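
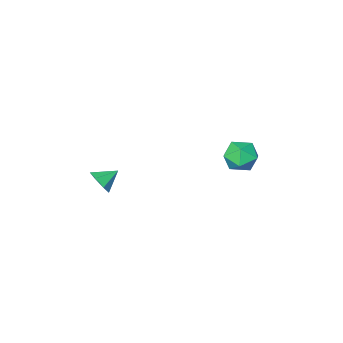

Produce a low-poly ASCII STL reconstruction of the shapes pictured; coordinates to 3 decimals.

solid 
facet normal -0.095 -0.093 0.991
outer loop
vertex -3.504 3.82 -1.448
vertex -4.653 3.349 -1.602
vertex -3.662 2.586 -1.579
endloop
endfacet
facet normal 0.587 -0.159 0.793
outer loop
vertex -3.504 3.82 -1.448
vertex -3.662 2.586 -1.579
vertex -2.717 3.161 -2.163
endloop
endfacet
facet normal 0.777 0.438 0.452
outer loop
vertex -3.504 3.82 -1.448
vertex -2.717 3.161 -2.163
vertex -3.124 4.28 -2.548
endloop
endfacet
facet normal 0.213 0.873 0.439
outer loop
vertex -3.504 3.82 -1.448
vertex -3.124 4.28 -2.548
vertex -4.321 4.397 -2.2
endloop
endfacet
facet normal -0.327 0.544 0.773
outer loop
vertex -3.504 3.82 -1.448
vertex -4.321 4.397 -2.2
vertex -4.653 3.349 -1.602
endloop
endfacet
facet normal 0.631 -0.701 0.331
outer loop
vertex -2.717 3.161 -2.163
vertex -3.662 2.586 -1.579
vertex -3.379 2.283 -2.76
endloop
endfacet
facet normal -0.472 -0.594 0.651
outer loop
vertex -3.662 2.586 -1.579
vertex -4.653 3.349 -1.602
vertex -4.576 2.4 -2.412
endloop
endfacet
facet normal -0.849 0.438 0.297
outer loop
vertex -4.653 3.349 -1.602
vertex -4.321 4.397 -2.2
vertex -4.983 3.519 -2.797
endloop
endfacet
facet normal 0.024 0.970 -0.243
outer loop
vertex -4.321 4.397 -2.2
vertex -3.124 4.28 -2.548
vertex -4.038 4.094 -3.381
endloop
endfacet
facet normal 0.938 0.265 -0.221
outer loop
vertex -3.124 4.28 -2.548
vertex -2.717 3.161 -2.163
vertex -3.047 3.331 -3.358
endloop
endfacet
facet normal -0.213 -0.873 -0.439
outer loop
vertex -4.196 2.86 -3.512
vertex -3.379 2.283 -2.76
vertex -4.576 2.4 -2.412
endloop
endfacet
facet normal -0.777 -0.438 -0.452
outer loop
vertex -4.196 2.86 -3.512
vertex -4.576 2.4 -2.412
vertex -4.983 3.519 -2.797
endloop
endfacet
facet normal -0.587 0.159 -0.793
outer loop
vertex -4.196 2.86 -3.512
vertex -4.983 3.519 -2.797
vertex -4.038 4.094 -3.381
endloop
endfacet
facet normal 0.095 0.093 -0.991
outer loop
vertex -4.196 2.86 -3.512
vertex -4.038 4.094 -3.381
vertex -3.047 3.331 -3.358
endloop
endfacet
facet normal 0.327 -0.544 -0.773
outer loop
vertex -4.196 2.86 -3.512
vertex -3.047 3.331 -3.358
vertex -3.379 2.283 -2.76
endloop
endfacet
facet normal -0.024 -0.970 0.243
outer loop
vertex -4.576 2.4 -2.412
vertex -3.379 2.283 -2.76
vertex -3.662 2.586 -1.579
endloop
endfacet
facet normal -0.938 -0.265 0.221
outer loop
vertex -4.983 3.519 -2.797
vertex -4.576 2.4 -2.412
vertex -4.653 3.349 -1.602
endloop
endfacet
facet normal -0.631 0.701 -0.331
outer loop
vertex -4.038 4.094 -3.381
vertex -4.983 3.519 -2.797
vertex -4.321 4.397 -2.2
endloop
endfacet
facet normal 0.472 0.594 -0.651
outer loop
vertex -3.047 3.331 -3.358
vertex -4.038 4.094 -3.381
vertex -3.124 4.28 -2.548
endloop
endfacet
facet normal 0.849 -0.438 -0.297
outer loop
vertex -3.379 2.283 -2.76
vertex -3.047 3.331 -3.358
vertex -2.717 3.161 -2.163
endloop
endfacet
facet normal 0.858 -0.118 -0.501
outer loop
vertex 4.989 1.208 -2.396
vertex 4.512 0.878 -3.135
vertex 4.749 1.767 -2.939
endloop
endfacet
facet normal -0.089 0.674 0.733
outer loop
vertex 4.989 1.208 -2.396
vertex 4.749 1.767 -2.939
vertex 3.328 1.042 -2.445
endloop
endfacet
facet normal 0.857 -0.118 -0.501
outer loop
vertex 4.749 1.767 -2.939
vertex 4.512 0.878 -3.135
vertex 4.33 1.657 -3.63
endloop
endfacet
facet normal -0.421 0.900 0.112
outer loop
vertex 4.749 1.767 -2.939
vertex 4.33 1.657 -3.63
vertex 3.328 1.042 -2.445
endloop
endfacet
facet normal 0.857 -0.118 -0.501
outer loop
vertex 4.33 1.657 -3.63
vertex 4.512 0.878 -3.135
vertex 4.048 0.961 -3.949
endloop
endfacet
facet normal -0.773 0.495 -0.397
outer loop
vertex 4.33 1.657 -3.63
vertex 4.048 0.961 -3.949
vertex 3.328 1.042 -2.445
endloop
endfacet
facet normal 0.857 -0.118 -0.501
outer loop
vertex 4.048 0.961 -3.949
vertex 4.512 0.878 -3.135
vertex 4.115 0.203 -3.655
endloop
endfacet
facet normal -0.881 -0.237 -0.409
outer loop
vertex 4.048 0.961 -3.949
vertex 4.115 0.203 -3.655
vertex 3.328 1.042 -2.445
endloop
endfacet
facet normal 0.857 -0.118 -0.501
outer loop
vertex 4.115 0.203 -3.655
vertex 4.512 0.878 -3.135
vertex 4.481 -0.046 -2.97
endloop
endfacet
facet normal -0.663 -0.744 0.084
outer loop
vertex 4.115 0.203 -3.655
vertex 4.481 -0.046 -2.97
vertex 3.328 1.042 -2.445
endloop
endfacet
facet normal 0.858 -0.118 -0.501
outer loop
vertex 4.481 -0.046 -2.97
vertex 4.512 0.878 -3.135
vertex 4.87 0.401 -2.409
endloop
endfacet
facet normal -0.284 -0.644 0.710
outer loop
vertex 4.481 -0.046 -2.97
vertex 4.87 0.401 -2.409
vertex 3.328 1.042 -2.445
endloop
endfacet
facet normal 0.858 -0.118 -0.501
outer loop
vertex 4.87 0.401 -2.409
vertex 4.512 0.878 -3.135
vertex 4.989 1.208 -2.396
endloop
endfacet
facet normal -0.028 -0.012 1.000
outer loop
vertex 4.87 0.401 -2.409
vertex 4.989 1.208 -2.396
vertex 3.328 1.042 -2.445
endloop
endfacet

endsolid


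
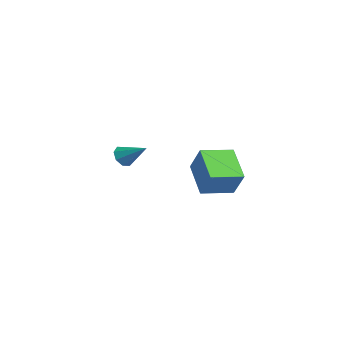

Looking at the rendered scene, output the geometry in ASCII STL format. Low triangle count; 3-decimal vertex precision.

solid 
facet normal -0.678 -0.504 -0.535
outer loop
vertex 2.035 -4.339 1.668
vertex 1.578 -4.124 2.045
vertex 1.849 -3.923 1.512
endloop
endfacet
facet normal 0.830 0.172 -0.531
outer loop
vertex 2.035 -4.339 1.668
vertex 1.849 -3.923 1.512
vertex 2.582 -3.376 2.835
endloop
endfacet
facet normal -0.677 -0.505 -0.535
outer loop
vertex 1.849 -3.923 1.512
vertex 1.578 -4.124 2.045
vertex 1.503 -3.624 1.668
endloop
endfacet
facet normal 0.404 0.745 -0.532
outer loop
vertex 1.849 -3.923 1.512
vertex 1.503 -3.624 1.668
vertex 2.582 -3.376 2.835
endloop
endfacet
facet normal -0.678 -0.505 -0.535
outer loop
vertex 1.503 -3.624 1.668
vertex 1.578 -4.124 2.045
vertex 1.202 -3.618 2.044
endloop
endfacet
facet normal -0.113 0.988 -0.106
outer loop
vertex 1.503 -3.624 1.668
vertex 1.202 -3.618 2.044
vertex 2.582 -3.376 2.835
endloop
endfacet
facet normal -0.678 -0.505 -0.534
outer loop
vertex 1.202 -3.618 2.044
vertex 1.578 -4.124 2.045
vertex 1.121 -3.908 2.421
endloop
endfacet
facet normal -0.418 0.761 0.496
outer loop
vertex 1.202 -3.618 2.044
vertex 1.121 -3.908 2.421
vertex 2.582 -3.376 2.835
endloop
endfacet
facet normal -0.678 -0.505 -0.534
outer loop
vertex 1.121 -3.908 2.421
vertex 1.578 -4.124 2.045
vertex 1.308 -4.324 2.577
endloop
endfacet
facet normal -0.333 0.196 0.922
outer loop
vertex 1.121 -3.908 2.421
vertex 1.308 -4.324 2.577
vertex 2.582 -3.376 2.835
endloop
endfacet
facet normal -0.678 -0.505 -0.534
outer loop
vertex 1.308 -4.324 2.577
vertex 1.578 -4.124 2.045
vertex 1.653 -4.623 2.422
endloop
endfacet
facet normal 0.091 -0.374 0.923
outer loop
vertex 1.308 -4.324 2.577
vertex 1.653 -4.623 2.422
vertex 2.582 -3.376 2.835
endloop
endfacet
facet normal -0.678 -0.505 -0.534
outer loop
vertex 1.653 -4.623 2.422
vertex 1.578 -4.124 2.045
vertex 1.954 -4.629 2.045
endloop
endfacet
facet normal 0.609 -0.618 0.496
outer loop
vertex 1.653 -4.623 2.422
vertex 1.954 -4.629 2.045
vertex 2.582 -3.376 2.835
endloop
endfacet
facet normal -0.678 -0.505 -0.534
outer loop
vertex 1.954 -4.629 2.045
vertex 1.578 -4.124 2.045
vertex 2.035 -4.339 1.668
endloop
endfacet
facet normal 0.914 -0.392 -0.105
outer loop
vertex 1.954 -4.629 2.045
vertex 2.035 -4.339 1.668
vertex 2.582 -3.376 2.835
endloop
endfacet
facet normal -0.527 -0.088 -0.845
outer loop
vertex -3.964 1.472 -1.74
vertex -3.902 3.257 -1.964
vertex -2.155 1.27 -2.847
endloop
endfacet
facet normal -0.034 -0.992 0.125
outer loop
vertex -1.238 1.423 -1.376
vertex -3.964 1.472 -1.74
vertex -2.155 1.27 -2.847
endloop
endfacet
facet normal -0.527 -0.088 -0.845
outer loop
vertex -2.155 1.27 -2.847
vertex -3.902 3.257 -1.964
vertex -2.093 3.055 -3.071
endloop
endfacet
facet normal 0.849 -0.095 -0.520
outer loop
vertex -2.093 3.055 -3.071
vertex -1.238 1.423 -1.376
vertex -2.155 1.27 -2.847
endloop
endfacet
facet normal -0.849 0.095 0.520
outer loop
vertex -3.964 1.472 -1.74
vertex -2.985 3.41 -0.493
vertex -3.902 3.257 -1.964
endloop
endfacet
facet normal -0.034 -0.992 0.125
outer loop
vertex -3.047 1.625 -0.269
vertex -3.964 1.472 -1.74
vertex -1.238 1.423 -1.376
endloop
endfacet
facet normal -0.849 0.095 0.520
outer loop
vertex -3.047 1.625 -0.269
vertex -2.985 3.41 -0.493
vertex -3.964 1.472 -1.74
endloop
endfacet
facet normal 0.034 0.992 -0.125
outer loop
vertex -3.902 3.257 -1.964
vertex -2.985 3.41 -0.493
vertex -2.093 3.055 -3.071
endloop
endfacet
facet normal 0.849 -0.095 -0.520
outer loop
vertex -1.176 3.208 -1.6
vertex -1.238 1.423 -1.376
vertex -2.093 3.055 -3.071
endloop
endfacet
facet normal 0.034 0.992 -0.125
outer loop
vertex -2.093 3.055 -3.071
vertex -2.985 3.41 -0.493
vertex -1.176 3.208 -1.6
endloop
endfacet
facet normal 0.527 0.088 0.845
outer loop
vertex -1.176 3.208 -1.6
vertex -3.047 1.625 -0.269
vertex -1.238 1.423 -1.376
endloop
endfacet
facet normal 0.527 0.088 0.845
outer loop
vertex -2.985 3.41 -0.493
vertex -3.047 1.625 -0.269
vertex -1.176 3.208 -1.6
endloop
endfacet

endsolid


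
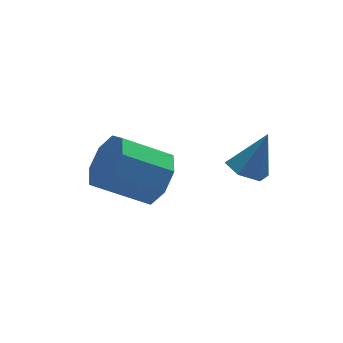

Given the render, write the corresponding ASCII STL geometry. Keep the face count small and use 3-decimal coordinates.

solid 
facet normal -0.461 -0.070 -0.884
outer loop
vertex 0.007 -0.894 -1.488
vertex -0.584 -0.652 -1.199
vertex -0.121 -0.206 -1.476
endloop
endfacet
facet normal 0.978 0.184 -0.099
outer loop
vertex 0.007 -0.894 -1.488
vertex -0.121 -0.206 -1.476
vertex 0.104 -0.548 0.119
endloop
endfacet
facet normal -0.461 -0.070 -0.884
outer loop
vertex -0.121 -0.206 -1.476
vertex -0.584 -0.652 -1.199
vertex -0.712 0.036 -1.187
endloop
endfacet
facet normal 0.430 0.893 0.131
outer loop
vertex -0.121 -0.206 -1.476
vertex -0.712 0.036 -1.187
vertex 0.104 -0.548 0.119
endloop
endfacet
facet normal -0.462 -0.071 -0.884
outer loop
vertex -0.712 0.036 -1.187
vertex -0.584 -0.652 -1.199
vertex -1.174 -0.411 -0.91
endloop
endfacet
facet normal -0.375 0.736 0.563
outer loop
vertex -0.712 0.036 -1.187
vertex -1.174 -0.411 -0.91
vertex 0.104 -0.548 0.119
endloop
endfacet
facet normal -0.462 -0.071 -0.884
outer loop
vertex -1.174 -0.411 -0.91
vertex -0.584 -0.652 -1.199
vertex -1.046 -1.099 -0.922
endloop
endfacet
facet normal -0.630 -0.131 0.765
outer loop
vertex -1.174 -0.411 -0.91
vertex -1.046 -1.099 -0.922
vertex 0.104 -0.548 0.119
endloop
endfacet
facet normal -0.462 -0.070 -0.884
outer loop
vertex -1.046 -1.099 -0.922
vertex -0.584 -0.652 -1.199
vertex -0.456 -1.341 -1.211
endloop
endfacet
facet normal -0.082 -0.840 0.536
outer loop
vertex -1.046 -1.099 -0.922
vertex -0.456 -1.341 -1.211
vertex 0.104 -0.548 0.119
endloop
endfacet
facet normal -0.461 -0.070 -0.884
outer loop
vertex -0.456 -1.341 -1.211
vertex -0.584 -0.652 -1.199
vertex 0.007 -0.894 -1.488
endloop
endfacet
facet normal 0.722 -0.684 0.104
outer loop
vertex -0.456 -1.341 -1.211
vertex 0.007 -0.894 -1.488
vertex 0.104 -0.548 0.119
endloop
endfacet
facet normal 0.815 -0.223 -0.535
outer loop
vertex -2.311 1.662 -1.841
vertex -2.795 0.891 -2.256
vertex -2.679 1.858 -2.483
endloop
endfacet
facet normal 0.324 0.941 0.101
outer loop
vertex -2.311 1.662 -1.841
vertex -2.679 1.858 -2.483
vertex -3.761 2.059 -0.889
endloop
endfacet
facet normal 0.325 0.940 0.102
outer loop
vertex -3.761 2.059 -0.889
vertex -2.679 1.858 -2.483
vertex -4.129 2.256 -1.531
endloop
endfacet
facet normal -0.815 0.223 0.535
outer loop
vertex -3.761 2.059 -0.889
vertex -4.129 2.256 -1.531
vertex -4.245 1.289 -1.304
endloop
endfacet
facet normal 0.815 -0.223 -0.534
outer loop
vertex -2.679 1.858 -2.483
vertex -2.795 0.891 -2.256
vertex -3.114 1.488 -2.992
endloop
endfacet
facet normal -0.110 0.846 -0.521
outer loop
vertex -2.679 1.858 -2.483
vertex -3.114 1.488 -2.992
vertex -4.129 2.256 -1.531
endloop
endfacet
facet normal -0.110 0.846 -0.521
outer loop
vertex -4.129 2.256 -1.531
vertex -3.114 1.488 -2.992
vertex -4.565 1.886 -2.04
endloop
endfacet
facet normal -0.815 0.223 0.535
outer loop
vertex -4.129 2.256 -1.531
vertex -4.565 1.886 -2.04
vertex -4.245 1.289 -1.304
endloop
endfacet
facet normal 0.815 -0.224 -0.535
outer loop
vertex -3.114 1.488 -2.992
vertex -2.795 0.891 -2.256
vertex -3.363 0.769 -3.07
endloop
endfacet
facet normal -0.480 0.257 -0.839
outer loop
vertex -3.114 1.488 -2.992
vertex -3.363 0.769 -3.07
vertex -4.565 1.886 -2.04
endloop
endfacet
facet normal -0.480 0.256 -0.839
outer loop
vertex -4.565 1.886 -2.04
vertex -3.363 0.769 -3.07
vertex -4.813 1.166 -2.118
endloop
endfacet
facet normal -0.815 0.223 0.535
outer loop
vertex -4.565 1.886 -2.04
vertex -4.813 1.166 -2.118
vertex -4.245 1.289 -1.304
endloop
endfacet
facet normal 0.815 -0.224 -0.535
outer loop
vertex -3.363 0.769 -3.07
vertex -2.795 0.891 -2.256
vertex -3.279 0.121 -2.671
endloop
endfacet
facet normal -0.569 -0.483 -0.665
outer loop
vertex -3.363 0.769 -3.07
vertex -3.279 0.121 -2.671
vertex -4.813 1.166 -2.118
endloop
endfacet
facet normal -0.569 -0.483 -0.665
outer loop
vertex -4.813 1.166 -2.118
vertex -3.279 0.121 -2.671
vertex -4.729 0.518 -1.719
endloop
endfacet
facet normal -0.815 0.224 0.535
outer loop
vertex -4.813 1.166 -2.118
vertex -4.729 0.518 -1.719
vertex -4.245 1.289 -1.304
endloop
endfacet
facet normal 0.815 -0.223 -0.535
outer loop
vertex -3.279 0.121 -2.671
vertex -2.795 0.891 -2.256
vertex -2.911 -0.076 -2.029
endloop
endfacet
facet normal -0.325 -0.940 -0.102
outer loop
vertex -3.279 0.121 -2.671
vertex -2.911 -0.076 -2.029
vertex -4.729 0.518 -1.719
endloop
endfacet
facet normal -0.325 -0.940 -0.101
outer loop
vertex -4.729 0.518 -1.719
vertex -2.911 -0.076 -2.029
vertex -4.361 0.322 -1.077
endloop
endfacet
facet normal -0.815 0.223 0.535
outer loop
vertex -4.729 0.518 -1.719
vertex -4.361 0.322 -1.077
vertex -4.245 1.289 -1.304
endloop
endfacet
facet normal 0.815 -0.223 -0.535
outer loop
vertex -2.911 -0.076 -2.029
vertex -2.795 0.891 -2.256
vertex -2.475 0.294 -1.52
endloop
endfacet
facet normal 0.110 -0.846 0.521
outer loop
vertex -2.911 -0.076 -2.029
vertex -2.475 0.294 -1.52
vertex -4.361 0.322 -1.077
endloop
endfacet
facet normal 0.110 -0.846 0.521
outer loop
vertex -4.361 0.322 -1.077
vertex -2.475 0.294 -1.52
vertex -3.926 0.692 -0.568
endloop
endfacet
facet normal -0.815 0.223 0.534
outer loop
vertex -4.361 0.322 -1.077
vertex -3.926 0.692 -0.568
vertex -4.245 1.289 -1.304
endloop
endfacet
facet normal 0.815 -0.223 -0.535
outer loop
vertex -2.475 0.294 -1.52
vertex -2.795 0.891 -2.256
vertex -2.227 1.014 -1.442
endloop
endfacet
facet normal 0.480 -0.256 0.839
outer loop
vertex -2.475 0.294 -1.52
vertex -2.227 1.014 -1.442
vertex -3.926 0.692 -0.568
endloop
endfacet
facet normal 0.480 -0.257 0.839
outer loop
vertex -3.926 0.692 -0.568
vertex -2.227 1.014 -1.442
vertex -3.677 1.411 -0.49
endloop
endfacet
facet normal -0.815 0.224 0.535
outer loop
vertex -3.926 0.692 -0.568
vertex -3.677 1.411 -0.49
vertex -4.245 1.289 -1.304
endloop
endfacet
facet normal 0.815 -0.224 -0.535
outer loop
vertex -2.227 1.014 -1.442
vertex -2.795 0.891 -2.256
vertex -2.311 1.662 -1.841
endloop
endfacet
facet normal 0.569 0.483 0.665
outer loop
vertex -2.227 1.014 -1.442
vertex -2.311 1.662 -1.841
vertex -3.677 1.411 -0.49
endloop
endfacet
facet normal 0.569 0.483 0.665
outer loop
vertex -3.677 1.411 -0.49
vertex -2.311 1.662 -1.841
vertex -3.761 2.059 -0.889
endloop
endfacet
facet normal -0.815 0.224 0.535
outer loop
vertex -3.677 1.411 -0.49
vertex -3.761 2.059 -0.889
vertex -4.245 1.289 -1.304
endloop
endfacet

endsolid


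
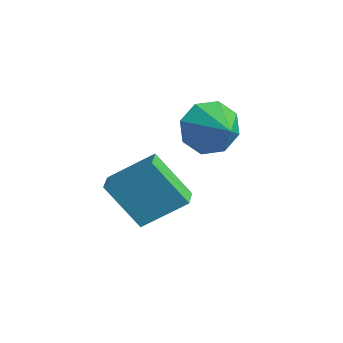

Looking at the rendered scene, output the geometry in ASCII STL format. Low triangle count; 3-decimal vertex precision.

solid 
facet normal -0.886 0.109 -0.451
outer loop
vertex -0.756 0.522 2.029
vertex -1.106 1.075 2.85
vertex -0.619 1.31 1.951
endloop
endfacet
facet normal 0.836 -0.196 -0.512
outer loop
vertex -0.756 0.522 2.029
vertex -0.619 1.31 1.951
vertex 0.266 0.905 3.55
endloop
endfacet
facet normal -0.886 0.109 -0.451
outer loop
vertex -0.619 1.31 1.951
vertex -1.106 1.075 2.85
vertex -0.767 1.96 2.399
endloop
endfacet
facet normal 0.831 0.431 -0.351
outer loop
vertex -0.619 1.31 1.951
vertex -0.767 1.96 2.399
vertex 0.266 0.905 3.55
endloop
endfacet
facet normal -0.886 0.109 -0.451
outer loop
vertex -0.767 1.96 2.399
vertex -1.106 1.075 2.85
vertex -1.114 2.092 3.112
endloop
endfacet
facet normal 0.615 0.773 0.156
outer loop
vertex -0.767 1.96 2.399
vertex -1.114 2.092 3.112
vertex 0.266 0.905 3.55
endloop
endfacet
facet normal -0.885 0.110 -0.452
outer loop
vertex -1.114 2.092 3.112
vertex -1.106 1.075 2.85
vertex -1.457 1.627 3.671
endloop
endfacet
facet normal 0.313 0.627 0.713
outer loop
vertex -1.114 2.092 3.112
vertex -1.457 1.627 3.671
vertex 0.266 0.905 3.55
endloop
endfacet
facet normal -0.886 0.109 -0.452
outer loop
vertex -1.457 1.627 3.671
vertex -1.106 1.075 2.85
vertex -1.594 0.839 3.75
endloop
endfacet
facet normal 0.104 0.081 0.991
outer loop
vertex -1.457 1.627 3.671
vertex -1.594 0.839 3.75
vertex 0.266 0.905 3.55
endloop
endfacet
facet normal -0.886 0.110 -0.451
outer loop
vertex -1.594 0.839 3.75
vertex -1.106 1.075 2.85
vertex -1.446 0.189 3.302
endloop
endfacet
facet normal 0.109 -0.547 0.830
outer loop
vertex -1.594 0.839 3.75
vertex -1.446 0.189 3.302
vertex 0.266 0.905 3.55
endloop
endfacet
facet normal -0.886 0.110 -0.451
outer loop
vertex -1.446 0.189 3.302
vertex -1.106 1.075 2.85
vertex -1.099 0.058 2.589
endloop
endfacet
facet normal 0.325 -0.889 0.322
outer loop
vertex -1.446 0.189 3.302
vertex -1.099 0.058 2.589
vertex 0.266 0.905 3.55
endloop
endfacet
facet normal -0.886 0.110 -0.451
outer loop
vertex -1.099 0.058 2.589
vertex -1.106 1.075 2.85
vertex -0.756 0.522 2.029
endloop
endfacet
facet normal 0.626 -0.744 -0.233
outer loop
vertex -1.099 0.058 2.589
vertex -0.756 0.522 2.029
vertex 0.266 0.905 3.55
endloop
endfacet
facet normal -0.414 -0.694 -0.589
outer loop
vertex -2.664 -1.894 0.253
vertex -3.328 -1.345 0.073
vertex -1.635 -1.167 -1.326
endloop
endfacet
facet normal 0.754 -0.624 0.204
outer loop
vertex -0.852 0.145 -0.213
vertex -2.664 -1.894 0.253
vertex -1.635 -1.167 -1.326
endloop
endfacet
facet normal -0.414 -0.694 -0.589
outer loop
vertex -1.635 -1.167 -1.326
vertex -3.328 -1.345 0.073
vertex -2.299 -0.618 -1.506
endloop
endfacet
facet normal 0.509 0.359 -0.782
outer loop
vertex -2.299 -0.618 -1.506
vertex -0.852 0.145 -0.213
vertex -1.635 -1.167 -1.326
endloop
endfacet
facet normal -0.509 -0.359 0.782
outer loop
vertex -2.664 -1.894 0.253
vertex -2.545 -0.033 1.186
vertex -3.328 -1.345 0.073
endloop
endfacet
facet normal 0.754 -0.624 0.204
outer loop
vertex -1.881 -0.582 1.366
vertex -2.664 -1.894 0.253
vertex -0.852 0.145 -0.213
endloop
endfacet
facet normal -0.509 -0.359 0.782
outer loop
vertex -1.881 -0.582 1.366
vertex -2.545 -0.033 1.186
vertex -2.664 -1.894 0.253
endloop
endfacet
facet normal -0.754 0.624 -0.204
outer loop
vertex -3.328 -1.345 0.073
vertex -2.545 -0.033 1.186
vertex -2.299 -0.618 -1.506
endloop
endfacet
facet normal 0.509 0.359 -0.782
outer loop
vertex -1.516 0.694 -0.393
vertex -0.852 0.145 -0.213
vertex -2.299 -0.618 -1.506
endloop
endfacet
facet normal -0.754 0.624 -0.204
outer loop
vertex -2.299 -0.618 -1.506
vertex -2.545 -0.033 1.186
vertex -1.516 0.694 -0.393
endloop
endfacet
facet normal 0.414 0.694 0.589
outer loop
vertex -1.516 0.694 -0.393
vertex -1.881 -0.582 1.366
vertex -0.852 0.145 -0.213
endloop
endfacet
facet normal 0.414 0.694 0.589
outer loop
vertex -2.545 -0.033 1.186
vertex -1.881 -0.582 1.366
vertex -1.516 0.694 -0.393
endloop
endfacet

endsolid


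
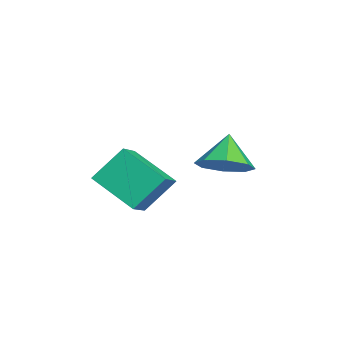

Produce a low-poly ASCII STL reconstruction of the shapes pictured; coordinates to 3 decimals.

solid 
facet normal 0.620 -0.128 -0.774
outer loop
vertex 0.773 2.722 -0.533
vertex 0.25 3.429 -1.069
vertex 1.056 3.45 -0.427
endloop
endfacet
facet normal 0.234 -0.228 0.945
outer loop
vertex 0.773 2.722 -0.533
vertex 1.056 3.45 -0.427
vertex -0.63 3.611 0.029
endloop
endfacet
facet normal 0.620 -0.128 -0.774
outer loop
vertex 1.056 3.45 -0.427
vertex 0.25 3.429 -1.069
vertex 0.866 4.166 -0.698
endloop
endfacet
facet normal 0.275 0.403 0.873
outer loop
vertex 1.056 3.45 -0.427
vertex 0.866 4.166 -0.698
vertex -0.63 3.611 0.029
endloop
endfacet
facet normal 0.620 -0.129 -0.774
outer loop
vertex 0.866 4.166 -0.698
vertex 0.25 3.429 -1.069
vertex 0.316 4.45 -1.186
endloop
endfacet
facet normal -0.048 0.839 0.542
outer loop
vertex 0.866 4.166 -0.698
vertex 0.316 4.45 -1.186
vertex -0.63 3.611 0.029
endloop
endfacet
facet normal 0.621 -0.129 -0.773
outer loop
vertex 0.316 4.45 -1.186
vertex 0.25 3.429 -1.069
vertex -0.272 4.136 -1.606
endloop
endfacet
facet normal -0.545 0.826 0.146
outer loop
vertex 0.316 4.45 -1.186
vertex -0.272 4.136 -1.606
vertex -0.63 3.611 0.029
endloop
endfacet
facet normal 0.620 -0.129 -0.774
outer loop
vertex -0.272 4.136 -1.606
vertex 0.25 3.429 -1.069
vertex -0.555 3.407 -1.711
endloop
endfacet
facet normal -0.925 0.371 -0.083
outer loop
vertex -0.272 4.136 -1.606
vertex -0.555 3.407 -1.711
vertex -0.63 3.611 0.029
endloop
endfacet
facet normal 0.621 -0.127 -0.774
outer loop
vertex -0.555 3.407 -1.711
vertex 0.25 3.429 -1.069
vertex -0.365 2.691 -1.441
endloop
endfacet
facet normal -0.965 -0.260 -0.011
outer loop
vertex -0.555 3.407 -1.711
vertex -0.365 2.691 -1.441
vertex -0.63 3.611 0.029
endloop
endfacet
facet normal 0.621 -0.128 -0.773
outer loop
vertex -0.365 2.691 -1.441
vertex 0.25 3.429 -1.069
vertex 0.185 2.407 -0.952
endloop
endfacet
facet normal -0.643 -0.696 0.319
outer loop
vertex -0.365 2.691 -1.441
vertex 0.185 2.407 -0.952
vertex -0.63 3.611 0.029
endloop
endfacet
facet normal 0.620 -0.128 -0.774
outer loop
vertex 0.185 2.407 -0.952
vertex 0.25 3.429 -1.069
vertex 0.773 2.722 -0.533
endloop
endfacet
facet normal -0.145 -0.682 0.717
outer loop
vertex 0.185 2.407 -0.952
vertex 0.773 2.722 -0.533
vertex -0.63 3.611 0.029
endloop
endfacet
facet normal -0.817 0.307 -0.489
outer loop
vertex 2.506 0.462 0.716
vertex 3.513 1.766 -0.147
vertex 2.816 -0.535 -0.429
endloop
endfacet
facet normal -0.541 -0.701 0.464
outer loop
vertex 3.747 -0.886 0.127
vertex 2.506 0.462 0.716
vertex 2.816 -0.535 -0.429
endloop
endfacet
facet normal -0.817 0.307 -0.488
outer loop
vertex 2.816 -0.535 -0.429
vertex 3.513 1.766 -0.147
vertex 3.822 0.768 -1.293
endloop
endfacet
facet normal 0.199 -0.644 -0.739
outer loop
vertex 3.822 0.768 -1.293
vertex 3.747 -0.886 0.127
vertex 2.816 -0.535 -0.429
endloop
endfacet
facet normal -0.199 0.643 0.739
outer loop
vertex 2.506 0.462 0.716
vertex 4.444 1.415 0.409
vertex 3.513 1.766 -0.147
endloop
endfacet
facet normal -0.541 -0.701 0.465
outer loop
vertex 3.438 0.112 1.273
vertex 2.506 0.462 0.716
vertex 3.747 -0.886 0.127
endloop
endfacet
facet normal -0.200 0.644 0.739
outer loop
vertex 3.438 0.112 1.273
vertex 4.444 1.415 0.409
vertex 2.506 0.462 0.716
endloop
endfacet
facet normal 0.542 0.701 -0.464
outer loop
vertex 3.513 1.766 -0.147
vertex 4.444 1.415 0.409
vertex 3.822 0.768 -1.293
endloop
endfacet
facet normal 0.200 -0.643 -0.739
outer loop
vertex 4.754 0.418 -0.736
vertex 3.747 -0.886 0.127
vertex 3.822 0.768 -1.293
endloop
endfacet
facet normal 0.541 0.701 -0.464
outer loop
vertex 3.822 0.768 -1.293
vertex 4.444 1.415 0.409
vertex 4.754 0.418 -0.736
endloop
endfacet
facet normal 0.817 -0.308 0.488
outer loop
vertex 4.754 0.418 -0.736
vertex 3.438 0.112 1.273
vertex 3.747 -0.886 0.127
endloop
endfacet
facet normal 0.817 -0.307 0.488
outer loop
vertex 4.444 1.415 0.409
vertex 3.438 0.112 1.273
vertex 4.754 0.418 -0.736
endloop
endfacet

endsolid


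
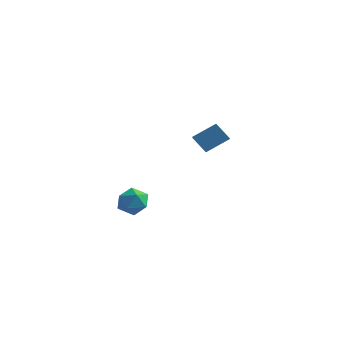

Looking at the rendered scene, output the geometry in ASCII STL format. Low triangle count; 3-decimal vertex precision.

solid 
facet normal -0.650 0.592 0.477
outer loop
vertex 0.141 -1.671 -0.571
vertex -0.431 -2.341 -0.519
vertex 0.159 -2.213 0.126
endloop
endfacet
facet normal 0.022 0.789 0.613
outer loop
vertex 0.141 -1.671 -0.571
vertex 0.159 -2.213 0.126
vertex 0.914 -1.946 -0.245
endloop
endfacet
facet normal 0.338 0.941 -0.007
outer loop
vertex 0.141 -1.671 -0.571
vertex 0.914 -1.946 -0.245
vertex 0.792 -1.909 -1.119
endloop
endfacet
facet normal -0.138 0.838 -0.528
outer loop
vertex 0.141 -1.671 -0.571
vertex 0.792 -1.909 -1.119
vertex -0.04 -2.153 -1.288
endloop
endfacet
facet normal -0.749 0.622 -0.229
outer loop
vertex 0.141 -1.671 -0.571
vertex -0.04 -2.153 -1.288
vertex -0.431 -2.341 -0.519
endloop
endfacet
facet normal 0.362 0.231 0.903
outer loop
vertex 0.914 -1.946 -0.245
vertex 0.159 -2.213 0.126
vertex 0.82 -2.787 0.008
endloop
endfacet
facet normal -0.726 -0.087 0.682
outer loop
vertex 0.159 -2.213 0.126
vertex -0.431 -2.341 -0.519
vertex -0.012 -3.031 -0.161
endloop
endfacet
facet normal -0.887 -0.039 -0.461
outer loop
vertex -0.431 -2.341 -0.519
vertex -0.04 -2.153 -1.288
vertex -0.134 -2.994 -1.035
endloop
endfacet
facet normal 0.101 0.311 -0.945
outer loop
vertex -0.04 -2.153 -1.288
vertex 0.792 -1.909 -1.119
vertex 0.621 -2.727 -1.406
endloop
endfacet
facet normal 0.873 0.477 -0.102
outer loop
vertex 0.792 -1.909 -1.119
vertex 0.914 -1.946 -0.245
vertex 1.211 -2.599 -0.761
endloop
endfacet
facet normal 0.138 -0.838 0.528
outer loop
vertex 0.639 -3.269 -0.709
vertex 0.82 -2.787 0.008
vertex -0.012 -3.031 -0.161
endloop
endfacet
facet normal -0.338 -0.941 0.007
outer loop
vertex 0.639 -3.269 -0.709
vertex -0.012 -3.031 -0.161
vertex -0.134 -2.994 -1.035
endloop
endfacet
facet normal -0.022 -0.789 -0.613
outer loop
vertex 0.639 -3.269 -0.709
vertex -0.134 -2.994 -1.035
vertex 0.621 -2.727 -1.406
endloop
endfacet
facet normal 0.650 -0.592 -0.477
outer loop
vertex 0.639 -3.269 -0.709
vertex 0.621 -2.727 -1.406
vertex 1.211 -2.599 -0.761
endloop
endfacet
facet normal 0.749 -0.622 0.229
outer loop
vertex 0.639 -3.269 -0.709
vertex 1.211 -2.599 -0.761
vertex 0.82 -2.787 0.008
endloop
endfacet
facet normal -0.101 -0.311 0.945
outer loop
vertex -0.012 -3.031 -0.161
vertex 0.82 -2.787 0.008
vertex 0.159 -2.213 0.126
endloop
endfacet
facet normal -0.873 -0.477 0.102
outer loop
vertex -0.134 -2.994 -1.035
vertex -0.012 -3.031 -0.161
vertex -0.431 -2.341 -0.519
endloop
endfacet
facet normal -0.362 -0.231 -0.903
outer loop
vertex 0.621 -2.727 -1.406
vertex -0.134 -2.994 -1.035
vertex -0.04 -2.153 -1.288
endloop
endfacet
facet normal 0.726 0.087 -0.682
outer loop
vertex 1.211 -2.599 -0.761
vertex 0.621 -2.727 -1.406
vertex 0.792 -1.909 -1.119
endloop
endfacet
facet normal 0.887 0.039 0.461
outer loop
vertex 0.82 -2.787 0.008
vertex 1.211 -2.599 -0.761
vertex 0.914 -1.946 -0.245
endloop
endfacet
facet normal -0.632 -0.089 0.769
outer loop
vertex 1.212 3.862 2.568
vertex 0.64 4.792 2.206
vertex 0.339 3.007 1.751
endloop
endfacet
facet normal 0.497 -0.809 0.315
outer loop
vertex 1.06 3.108 0.874
vertex 1.212 3.862 2.568
vertex 0.339 3.007 1.751
endloop
endfacet
facet normal -0.632 -0.090 0.769
outer loop
vertex 0.339 3.007 1.751
vertex 0.64 4.792 2.206
vertex -0.233 3.936 1.389
endloop
endfacet
facet normal -0.594 -0.582 -0.555
outer loop
vertex -0.233 3.936 1.389
vertex 1.06 3.108 0.874
vertex 0.339 3.007 1.751
endloop
endfacet
facet normal 0.594 0.582 0.555
outer loop
vertex 1.212 3.862 2.568
vertex 1.361 4.893 1.329
vertex 0.64 4.792 2.206
endloop
endfacet
facet normal 0.498 -0.808 0.315
outer loop
vertex 1.933 3.964 1.691
vertex 1.212 3.862 2.568
vertex 1.06 3.108 0.874
endloop
endfacet
facet normal 0.594 0.582 0.556
outer loop
vertex 1.933 3.964 1.691
vertex 1.361 4.893 1.329
vertex 1.212 3.862 2.568
endloop
endfacet
facet normal -0.497 0.808 -0.316
outer loop
vertex 0.64 4.792 2.206
vertex 1.361 4.893 1.329
vertex -0.233 3.936 1.389
endloop
endfacet
facet normal -0.594 -0.582 -0.556
outer loop
vertex 0.488 4.038 0.512
vertex 1.06 3.108 0.874
vertex -0.233 3.936 1.389
endloop
endfacet
facet normal -0.497 0.808 -0.315
outer loop
vertex -0.233 3.936 1.389
vertex 1.361 4.893 1.329
vertex 0.488 4.038 0.512
endloop
endfacet
facet normal 0.632 0.089 -0.769
outer loop
vertex 0.488 4.038 0.512
vertex 1.933 3.964 1.691
vertex 1.06 3.108 0.874
endloop
endfacet
facet normal 0.632 0.090 -0.769
outer loop
vertex 1.361 4.893 1.329
vertex 1.933 3.964 1.691
vertex 0.488 4.038 0.512
endloop
endfacet

endsolid


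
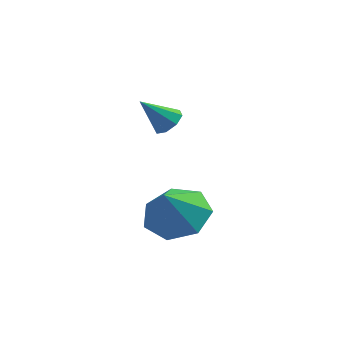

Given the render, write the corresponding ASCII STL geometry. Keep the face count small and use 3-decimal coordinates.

solid 
facet normal 0.129 0.542 -0.831
outer loop
vertex -2.289 0.203 -4.169
vertex -3.087 0.863 -3.862
vertex -2.031 0.939 -3.649
endloop
endfacet
facet normal 0.720 -0.551 0.423
outer loop
vertex -2.289 0.203 -4.169
vertex -2.031 0.939 -3.649
vertex -3.273 0.077 -2.658
endloop
endfacet
facet normal 0.129 0.542 -0.831
outer loop
vertex -2.031 0.939 -3.649
vertex -3.087 0.863 -3.862
vertex -2.568 1.617 -3.29
endloop
endfacet
facet normal 0.600 0.053 0.798
outer loop
vertex -2.031 0.939 -3.649
vertex -2.568 1.617 -3.29
vertex -3.273 0.077 -2.658
endloop
endfacet
facet normal 0.128 0.542 -0.831
outer loop
vertex -2.568 1.617 -3.29
vertex -3.087 0.863 -3.862
vertex -3.496 1.728 -3.361
endloop
endfacet
facet normal -0.024 0.389 0.921
outer loop
vertex -2.568 1.617 -3.29
vertex -3.496 1.728 -3.361
vertex -3.273 0.077 -2.658
endloop
endfacet
facet normal 0.129 0.542 -0.831
outer loop
vertex -3.496 1.728 -3.361
vertex -3.087 0.863 -3.862
vertex -4.116 1.187 -3.81
endloop
endfacet
facet normal -0.685 0.205 0.699
outer loop
vertex -3.496 1.728 -3.361
vertex -4.116 1.187 -3.81
vertex -3.273 0.077 -2.658
endloop
endfacet
facet normal 0.129 0.542 -0.831
outer loop
vertex -4.116 1.187 -3.81
vertex -3.087 0.863 -3.862
vertex -3.961 0.402 -4.298
endloop
endfacet
facet normal -0.883 -0.360 0.299
outer loop
vertex -4.116 1.187 -3.81
vertex -3.961 0.402 -4.298
vertex -3.273 0.077 -2.658
endloop
endfacet
facet normal 0.128 0.542 -0.831
outer loop
vertex -3.961 0.402 -4.298
vertex -3.087 0.863 -3.862
vertex -3.148 -0.036 -4.458
endloop
endfacet
facet normal -0.471 -0.882 0.023
outer loop
vertex -3.961 0.402 -4.298
vertex -3.148 -0.036 -4.458
vertex -3.273 0.077 -2.658
endloop
endfacet
facet normal 0.129 0.542 -0.831
outer loop
vertex -3.148 -0.036 -4.458
vertex -3.087 0.863 -3.862
vertex -2.289 0.203 -4.169
endloop
endfacet
facet normal 0.243 -0.967 0.078
outer loop
vertex -3.148 -0.036 -4.458
vertex -2.289 0.203 -4.169
vertex -3.273 0.077 -2.658
endloop
endfacet
facet normal 0.610 0.285 -0.739
outer loop
vertex -3.143 1.656 -0.187
vertex -3.572 1.687 -0.529
vertex -3.321 2.037 -0.187
endloop
endfacet
facet normal 0.389 0.182 0.903
outer loop
vertex -3.143 1.656 -0.187
vertex -3.321 2.037 -0.187
vertex -4.328 1.333 0.389
endloop
endfacet
facet normal 0.609 0.287 -0.740
outer loop
vertex -3.321 2.037 -0.187
vertex -3.572 1.687 -0.529
vertex -3.647 2.213 -0.387
endloop
endfacet
facet normal -0.070 0.690 0.721
outer loop
vertex -3.321 2.037 -0.187
vertex -3.647 2.213 -0.387
vertex -4.328 1.333 0.389
endloop
endfacet
facet normal 0.609 0.287 -0.740
outer loop
vertex -3.647 2.213 -0.387
vertex -3.572 1.687 -0.529
vertex -3.929 2.081 -0.67
endloop
endfacet
facet normal -0.623 0.730 0.281
outer loop
vertex -3.647 2.213 -0.387
vertex -3.929 2.081 -0.67
vertex -4.328 1.333 0.389
endloop
endfacet
facet normal 0.609 0.287 -0.740
outer loop
vertex -3.929 2.081 -0.67
vertex -3.572 1.687 -0.529
vertex -4.002 1.718 -0.871
endloop
endfacet
facet normal -0.947 0.279 -0.160
outer loop
vertex -3.929 2.081 -0.67
vertex -4.002 1.718 -0.871
vertex -4.328 1.333 0.389
endloop
endfacet
facet normal 0.609 0.286 -0.740
outer loop
vertex -4.002 1.718 -0.871
vertex -3.572 1.687 -0.529
vertex -3.823 1.337 -0.871
endloop
endfacet
facet normal -0.850 -0.400 -0.342
outer loop
vertex -4.002 1.718 -0.871
vertex -3.823 1.337 -0.871
vertex -4.328 1.333 0.389
endloop
endfacet
facet normal 0.610 0.285 -0.739
outer loop
vertex -3.823 1.337 -0.871
vertex -3.572 1.687 -0.529
vertex -3.497 1.161 -0.67
endloop
endfacet
facet normal -0.391 -0.906 -0.160
outer loop
vertex -3.823 1.337 -0.871
vertex -3.497 1.161 -0.67
vertex -4.328 1.333 0.389
endloop
endfacet
facet normal 0.610 0.285 -0.739
outer loop
vertex -3.497 1.161 -0.67
vertex -3.572 1.687 -0.529
vertex -3.216 1.293 -0.387
endloop
endfacet
facet normal 0.162 -0.946 0.281
outer loop
vertex -3.497 1.161 -0.67
vertex -3.216 1.293 -0.387
vertex -4.328 1.333 0.389
endloop
endfacet
facet normal 0.610 0.285 -0.739
outer loop
vertex -3.216 1.293 -0.387
vertex -3.572 1.687 -0.529
vertex -3.143 1.656 -0.187
endloop
endfacet
facet normal 0.485 -0.495 0.721
outer loop
vertex -3.216 1.293 -0.387
vertex -3.143 1.656 -0.187
vertex -4.328 1.333 0.389
endloop
endfacet

endsolid


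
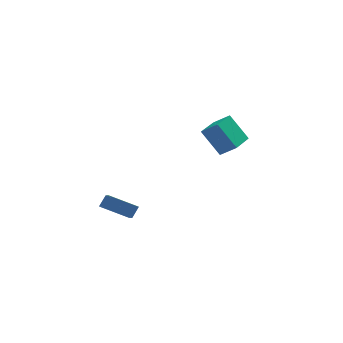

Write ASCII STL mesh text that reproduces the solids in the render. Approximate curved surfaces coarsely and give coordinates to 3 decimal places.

solid 
facet normal -0.565 -0.823 0.063
outer loop
vertex 3.813 1.116 2.856
vertex 2.849 1.901 4.474
vertex 2.954 1.647 2.087
endloop
endfacet
facet normal 0.472 -0.385 -0.793
outer loop
vertex 4.031 3.219 1.966
vertex 3.813 1.116 2.856
vertex 2.954 1.647 2.087
endloop
endfacet
facet normal -0.564 -0.824 0.063
outer loop
vertex 2.954 1.647 2.087
vertex 2.849 1.901 4.474
vertex 1.989 2.431 3.704
endloop
endfacet
facet normal -0.677 0.417 -0.606
outer loop
vertex 1.989 2.431 3.704
vertex 4.031 3.219 1.966
vertex 2.954 1.647 2.087
endloop
endfacet
facet normal 0.677 -0.417 0.606
outer loop
vertex 3.813 1.116 2.856
vertex 3.926 3.473 4.353
vertex 2.849 1.901 4.474
endloop
endfacet
facet normal 0.473 -0.385 -0.793
outer loop
vertex 4.891 2.689 2.736
vertex 3.813 1.116 2.856
vertex 4.031 3.219 1.966
endloop
endfacet
facet normal 0.677 -0.418 0.606
outer loop
vertex 4.891 2.689 2.736
vertex 3.926 3.473 4.353
vertex 3.813 1.116 2.856
endloop
endfacet
facet normal -0.473 0.385 0.793
outer loop
vertex 2.849 1.901 4.474
vertex 3.926 3.473 4.353
vertex 1.989 2.431 3.704
endloop
endfacet
facet normal -0.677 0.418 -0.606
outer loop
vertex 3.067 4.004 3.584
vertex 4.031 3.219 1.966
vertex 1.989 2.431 3.704
endloop
endfacet
facet normal -0.472 0.384 0.793
outer loop
vertex 1.989 2.431 3.704
vertex 3.926 3.473 4.353
vertex 3.067 4.004 3.584
endloop
endfacet
facet normal 0.564 0.823 -0.063
outer loop
vertex 3.067 4.004 3.584
vertex 4.891 2.689 2.736
vertex 4.031 3.219 1.966
endloop
endfacet
facet normal 0.564 0.823 -0.062
outer loop
vertex 3.926 3.473 4.353
vertex 4.891 2.689 2.736
vertex 3.067 4.004 3.584
endloop
endfacet
facet normal -0.860 0.264 0.438
outer loop
vertex -4.237 -2.472 1.749
vertex -4.216 -1.341 1.109
vertex -4.671 -2.826 1.11
endloop
endfacet
facet normal -0.016 -0.870 0.493
outer loop
vertex -3.064 -3.319 0.291
vertex -4.237 -2.472 1.749
vertex -4.671 -2.826 1.11
endloop
endfacet
facet normal -0.860 0.264 0.437
outer loop
vertex -4.671 -2.826 1.11
vertex -4.216 -1.341 1.109
vertex -4.65 -1.695 0.469
endloop
endfacet
facet normal -0.511 -0.417 -0.752
outer loop
vertex -4.65 -1.695 0.469
vertex -3.064 -3.319 0.291
vertex -4.671 -2.826 1.11
endloop
endfacet
facet normal 0.511 0.416 0.752
outer loop
vertex -4.237 -2.472 1.749
vertex -2.609 -1.834 0.29
vertex -4.216 -1.341 1.109
endloop
endfacet
facet normal -0.016 -0.870 0.492
outer loop
vertex -2.63 -2.965 0.931
vertex -4.237 -2.472 1.749
vertex -3.064 -3.319 0.291
endloop
endfacet
facet normal 0.511 0.417 0.752
outer loop
vertex -2.63 -2.965 0.931
vertex -2.609 -1.834 0.29
vertex -4.237 -2.472 1.749
endloop
endfacet
facet normal 0.016 0.870 -0.492
outer loop
vertex -4.216 -1.341 1.109
vertex -2.609 -1.834 0.29
vertex -4.65 -1.695 0.469
endloop
endfacet
facet normal -0.511 -0.416 -0.752
outer loop
vertex -3.043 -2.188 -0.349
vertex -3.064 -3.319 0.291
vertex -4.65 -1.695 0.469
endloop
endfacet
facet normal 0.016 0.870 -0.493
outer loop
vertex -4.65 -1.695 0.469
vertex -2.609 -1.834 0.29
vertex -3.043 -2.188 -0.349
endloop
endfacet
facet normal 0.860 -0.263 -0.437
outer loop
vertex -3.043 -2.188 -0.349
vertex -2.63 -2.965 0.931
vertex -3.064 -3.319 0.291
endloop
endfacet
facet normal 0.860 -0.264 -0.438
outer loop
vertex -2.609 -1.834 0.29
vertex -2.63 -2.965 0.931
vertex -3.043 -2.188 -0.349
endloop
endfacet

endsolid


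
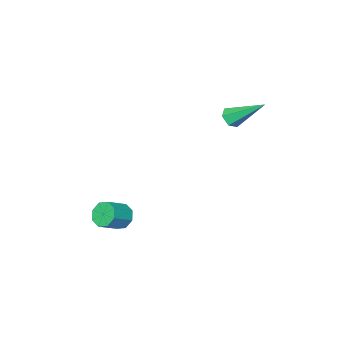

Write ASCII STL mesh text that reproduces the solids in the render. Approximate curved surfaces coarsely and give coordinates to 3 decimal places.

solid 
facet normal 0.331 -0.723 -0.607
outer loop
vertex -2.963 -0.724 2.517
vertex -3.368 -1.043 2.676
vertex -3.433 -0.716 2.251
endloop
endfacet
facet normal 0.275 0.844 -0.460
outer loop
vertex -2.963 -0.724 2.517
vertex -3.433 -0.716 2.251
vertex -3.992 0.323 3.824
endloop
endfacet
facet normal 0.329 -0.723 -0.607
outer loop
vertex -3.433 -0.716 2.251
vertex -3.368 -1.043 2.676
vertex -3.839 -1.035 2.411
endloop
endfacet
facet normal -0.635 0.522 -0.570
outer loop
vertex -3.433 -0.716 2.251
vertex -3.839 -1.035 2.411
vertex -3.992 0.323 3.824
endloop
endfacet
facet normal 0.329 -0.723 -0.607
outer loop
vertex -3.839 -1.035 2.411
vertex -3.368 -1.043 2.676
vertex -3.773 -1.362 2.836
endloop
endfacet
facet normal -0.988 -0.150 0.038
outer loop
vertex -3.839 -1.035 2.411
vertex -3.773 -1.362 2.836
vertex -3.992 0.323 3.824
endloop
endfacet
facet normal 0.330 -0.723 -0.607
outer loop
vertex -3.773 -1.362 2.836
vertex -3.368 -1.043 2.676
vertex -3.303 -1.37 3.101
endloop
endfacet
facet normal -0.433 -0.497 0.752
outer loop
vertex -3.773 -1.362 2.836
vertex -3.303 -1.37 3.101
vertex -3.992 0.323 3.824
endloop
endfacet
facet normal 0.330 -0.723 -0.607
outer loop
vertex -3.303 -1.37 3.101
vertex -3.368 -1.043 2.676
vertex -2.898 -1.051 2.941
endloop
endfacet
facet normal 0.477 -0.174 0.861
outer loop
vertex -3.303 -1.37 3.101
vertex -2.898 -1.051 2.941
vertex -3.992 0.323 3.824
endloop
endfacet
facet normal 0.330 -0.722 -0.608
outer loop
vertex -2.898 -1.051 2.941
vertex -3.368 -1.043 2.676
vertex -2.963 -0.724 2.517
endloop
endfacet
facet normal 0.830 0.496 0.256
outer loop
vertex -2.898 -1.051 2.941
vertex -2.963 -0.724 2.517
vertex -3.992 0.323 3.824
endloop
endfacet
facet normal -0.866 -0.012 -0.500
outer loop
vertex 1.815 -2.523 -2.244
vertex 1.553 -2.127 -1.8
vertex 1.875 -2.042 -2.359
endloop
endfacet
facet normal 0.486 -0.260 -0.834
outer loop
vertex 1.815 -2.523 -2.244
vertex 1.875 -2.042 -2.359
vertex 2.75 -2.51 -1.703
endloop
endfacet
facet normal 0.487 -0.259 -0.834
outer loop
vertex 2.75 -2.51 -1.703
vertex 1.875 -2.042 -2.359
vertex 2.809 -2.029 -1.818
endloop
endfacet
facet normal 0.865 0.014 0.501
outer loop
vertex 2.75 -2.51 -1.703
vertex 2.809 -2.029 -1.818
vertex 2.487 -2.113 -1.26
endloop
endfacet
facet normal -0.866 -0.013 -0.501
outer loop
vertex 1.875 -2.042 -2.359
vertex 1.553 -2.127 -1.8
vertex 1.746 -1.611 -2.147
endloop
endfacet
facet normal 0.429 0.499 -0.753
outer loop
vertex 1.875 -2.042 -2.359
vertex 1.746 -1.611 -2.147
vertex 2.809 -2.029 -1.818
endloop
endfacet
facet normal 0.429 0.499 -0.753
outer loop
vertex 2.809 -2.029 -1.818
vertex 1.746 -1.611 -2.147
vertex 2.68 -1.598 -1.606
endloop
endfacet
facet normal 0.865 0.012 0.501
outer loop
vertex 2.809 -2.029 -1.818
vertex 2.68 -1.598 -1.606
vertex 2.487 -2.113 -1.26
endloop
endfacet
facet normal -0.866 -0.013 -0.501
outer loop
vertex 1.746 -1.611 -2.147
vertex 1.553 -2.127 -1.8
vertex 1.504 -1.482 -1.732
endloop
endfacet
facet normal 0.120 0.966 -0.230
outer loop
vertex 1.746 -1.611 -2.147
vertex 1.504 -1.482 -1.732
vertex 2.68 -1.598 -1.606
endloop
endfacet
facet normal 0.120 0.966 -0.230
outer loop
vertex 2.68 -1.598 -1.606
vertex 1.504 -1.482 -1.732
vertex 2.438 -1.469 -1.191
endloop
endfacet
facet normal 0.865 0.012 0.501
outer loop
vertex 2.68 -1.598 -1.606
vertex 2.438 -1.469 -1.191
vertex 2.487 -2.113 -1.26
endloop
endfacet
facet normal -0.865 -0.013 -0.502
outer loop
vertex 1.504 -1.482 -1.732
vertex 1.553 -2.127 -1.8
vertex 1.29 -1.73 -1.357
endloop
endfacet
facet normal -0.259 0.867 0.426
outer loop
vertex 1.504 -1.482 -1.732
vertex 1.29 -1.73 -1.357
vertex 2.438 -1.469 -1.191
endloop
endfacet
facet normal -0.259 0.867 0.426
outer loop
vertex 2.438 -1.469 -1.191
vertex 1.29 -1.73 -1.357
vertex 2.225 -1.717 -0.816
endloop
endfacet
facet normal 0.866 0.012 0.500
outer loop
vertex 2.438 -1.469 -1.191
vertex 2.225 -1.717 -0.816
vertex 2.487 -2.113 -1.26
endloop
endfacet
facet normal -0.865 -0.014 -0.501
outer loop
vertex 1.29 -1.73 -1.357
vertex 1.553 -2.127 -1.8
vertex 1.231 -2.211 -1.242
endloop
endfacet
facet normal -0.486 0.259 0.834
outer loop
vertex 1.29 -1.73 -1.357
vertex 1.231 -2.211 -1.242
vertex 2.225 -1.717 -0.816
endloop
endfacet
facet normal -0.487 0.260 0.834
outer loop
vertex 2.225 -1.717 -0.816
vertex 1.231 -2.211 -1.242
vertex 2.165 -2.198 -0.701
endloop
endfacet
facet normal 0.866 0.012 0.500
outer loop
vertex 2.225 -1.717 -0.816
vertex 2.165 -2.198 -0.701
vertex 2.487 -2.113 -1.26
endloop
endfacet
facet normal -0.865 -0.012 -0.501
outer loop
vertex 1.231 -2.211 -1.242
vertex 1.553 -2.127 -1.8
vertex 1.36 -2.642 -1.454
endloop
endfacet
facet normal -0.429 -0.499 0.753
outer loop
vertex 1.231 -2.211 -1.242
vertex 1.36 -2.642 -1.454
vertex 2.165 -2.198 -0.701
endloop
endfacet
facet normal -0.429 -0.499 0.753
outer loop
vertex 2.165 -2.198 -0.701
vertex 1.36 -2.642 -1.454
vertex 2.294 -2.629 -0.913
endloop
endfacet
facet normal 0.866 0.013 0.501
outer loop
vertex 2.165 -2.198 -0.701
vertex 2.294 -2.629 -0.913
vertex 2.487 -2.113 -1.26
endloop
endfacet
facet normal -0.865 -0.012 -0.501
outer loop
vertex 1.36 -2.642 -1.454
vertex 1.553 -2.127 -1.8
vertex 1.602 -2.771 -1.869
endloop
endfacet
facet normal -0.120 -0.966 0.230
outer loop
vertex 1.36 -2.642 -1.454
vertex 1.602 -2.771 -1.869
vertex 2.294 -2.629 -0.913
endloop
endfacet
facet normal -0.120 -0.966 0.230
outer loop
vertex 2.294 -2.629 -0.913
vertex 1.602 -2.771 -1.869
vertex 2.536 -2.758 -1.328
endloop
endfacet
facet normal 0.866 0.013 0.501
outer loop
vertex 2.294 -2.629 -0.913
vertex 2.536 -2.758 -1.328
vertex 2.487 -2.113 -1.26
endloop
endfacet
facet normal -0.866 -0.012 -0.500
outer loop
vertex 1.602 -2.771 -1.869
vertex 1.553 -2.127 -1.8
vertex 1.815 -2.523 -2.244
endloop
endfacet
facet normal 0.259 -0.867 -0.426
outer loop
vertex 1.602 -2.771 -1.869
vertex 1.815 -2.523 -2.244
vertex 2.536 -2.758 -1.328
endloop
endfacet
facet normal 0.258 -0.867 -0.426
outer loop
vertex 2.536 -2.758 -1.328
vertex 1.815 -2.523 -2.244
vertex 2.75 -2.51 -1.703
endloop
endfacet
facet normal 0.865 0.013 0.502
outer loop
vertex 2.536 -2.758 -1.328
vertex 2.75 -2.51 -1.703
vertex 2.487 -2.113 -1.26
endloop
endfacet

endsolid


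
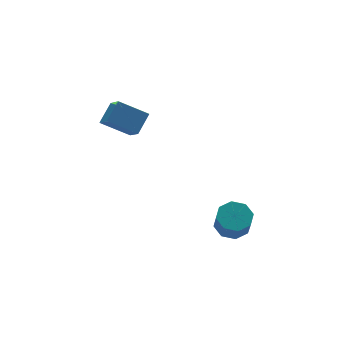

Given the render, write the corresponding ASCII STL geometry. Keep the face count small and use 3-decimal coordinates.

solid 
facet normal 0.188 0.458 -0.869
outer loop
vertex 0.468 -1.826 -1.914
vertex -0.322 -2.131 -2.246
vertex -0.058 -1.386 -1.796
endloop
endfacet
facet normal 0.627 0.625 0.465
outer loop
vertex 0.468 -1.826 -1.914
vertex -0.058 -1.386 -1.796
vertex 0.213 -2.444 -0.741
endloop
endfacet
facet normal 0.627 0.625 0.465
outer loop
vertex 0.213 -2.444 -0.741
vertex -0.058 -1.386 -1.796
vertex -0.314 -2.003 -0.623
endloop
endfacet
facet normal -0.189 -0.458 0.869
outer loop
vertex 0.213 -2.444 -0.741
vertex -0.314 -2.003 -0.623
vertex -0.578 -2.749 -1.074
endloop
endfacet
facet normal 0.190 0.457 -0.869
outer loop
vertex -0.058 -1.386 -1.796
vertex -0.322 -2.131 -2.246
vertex -0.739 -1.382 -1.943
endloop
endfacet
facet normal -0.091 0.889 0.448
outer loop
vertex -0.058 -1.386 -1.796
vertex -0.739 -1.382 -1.943
vertex -0.314 -2.003 -0.623
endloop
endfacet
facet normal -0.091 0.889 0.448
outer loop
vertex -0.314 -2.003 -0.623
vertex -0.739 -1.382 -1.943
vertex -0.995 -1.999 -0.77
endloop
endfacet
facet normal -0.190 -0.458 0.868
outer loop
vertex -0.314 -2.003 -0.623
vertex -0.995 -1.999 -0.77
vertex -0.578 -2.749 -1.074
endloop
endfacet
facet normal 0.189 0.457 -0.869
outer loop
vertex -0.739 -1.382 -1.943
vertex -0.322 -2.131 -2.246
vertex -1.176 -1.817 -2.267
endloop
endfacet
facet normal -0.755 0.633 0.168
outer loop
vertex -0.739 -1.382 -1.943
vertex -1.176 -1.817 -2.267
vertex -0.995 -1.999 -0.77
endloop
endfacet
facet normal -0.756 0.632 0.168
outer loop
vertex -0.995 -1.999 -0.77
vertex -1.176 -1.817 -2.267
vertex -1.431 -2.434 -1.094
endloop
endfacet
facet normal -0.189 -0.457 0.869
outer loop
vertex -0.995 -1.999 -0.77
vertex -1.431 -2.434 -1.094
vertex -0.578 -2.749 -1.074
endloop
endfacet
facet normal 0.189 0.457 -0.869
outer loop
vertex -1.176 -1.817 -2.267
vertex -0.322 -2.131 -2.246
vertex -1.113 -2.436 -2.579
endloop
endfacet
facet normal -0.978 0.006 -0.209
outer loop
vertex -1.176 -1.817 -2.267
vertex -1.113 -2.436 -2.579
vertex -1.431 -2.434 -1.094
endloop
endfacet
facet normal -0.978 0.006 -0.209
outer loop
vertex -1.431 -2.434 -1.094
vertex -1.113 -2.436 -2.579
vertex -1.368 -3.054 -1.406
endloop
endfacet
facet normal -0.189 -0.457 0.869
outer loop
vertex -1.431 -2.434 -1.094
vertex -1.368 -3.054 -1.406
vertex -0.578 -2.749 -1.074
endloop
endfacet
facet normal 0.189 0.458 -0.869
outer loop
vertex -1.113 -2.436 -2.579
vertex -0.322 -2.131 -2.246
vertex -0.586 -2.877 -2.697
endloop
endfacet
facet normal -0.627 -0.625 -0.465
outer loop
vertex -1.113 -2.436 -2.579
vertex -0.586 -2.877 -2.697
vertex -1.368 -3.054 -1.406
endloop
endfacet
facet normal -0.627 -0.625 -0.465
outer loop
vertex -1.368 -3.054 -1.406
vertex -0.586 -2.877 -2.697
vertex -0.842 -3.494 -1.524
endloop
endfacet
facet normal -0.188 -0.458 0.869
outer loop
vertex -1.368 -3.054 -1.406
vertex -0.842 -3.494 -1.524
vertex -0.578 -2.749 -1.074
endloop
endfacet
facet normal 0.190 0.458 -0.868
outer loop
vertex -0.586 -2.877 -2.697
vertex -0.322 -2.131 -2.246
vertex 0.095 -2.881 -2.55
endloop
endfacet
facet normal 0.091 -0.889 -0.448
outer loop
vertex -0.586 -2.877 -2.697
vertex 0.095 -2.881 -2.55
vertex -0.842 -3.494 -1.524
endloop
endfacet
facet normal 0.091 -0.889 -0.448
outer loop
vertex -0.842 -3.494 -1.524
vertex 0.095 -2.881 -2.55
vertex -0.161 -3.498 -1.377
endloop
endfacet
facet normal -0.190 -0.457 0.869
outer loop
vertex -0.842 -3.494 -1.524
vertex -0.161 -3.498 -1.377
vertex -0.578 -2.749 -1.074
endloop
endfacet
facet normal 0.189 0.457 -0.869
outer loop
vertex 0.095 -2.881 -2.55
vertex -0.322 -2.131 -2.246
vertex 0.531 -2.446 -2.226
endloop
endfacet
facet normal 0.756 -0.633 -0.168
outer loop
vertex 0.095 -2.881 -2.55
vertex 0.531 -2.446 -2.226
vertex -0.161 -3.498 -1.377
endloop
endfacet
facet normal 0.755 -0.633 -0.169
outer loop
vertex -0.161 -3.498 -1.377
vertex 0.531 -2.446 -2.226
vertex 0.276 -3.063 -1.053
endloop
endfacet
facet normal -0.189 -0.457 0.869
outer loop
vertex -0.161 -3.498 -1.377
vertex 0.276 -3.063 -1.053
vertex -0.578 -2.749 -1.074
endloop
endfacet
facet normal 0.189 0.457 -0.869
outer loop
vertex 0.531 -2.446 -2.226
vertex -0.322 -2.131 -2.246
vertex 0.468 -1.826 -1.914
endloop
endfacet
facet normal 0.978 -0.006 0.209
outer loop
vertex 0.531 -2.446 -2.226
vertex 0.468 -1.826 -1.914
vertex 0.276 -3.063 -1.053
endloop
endfacet
facet normal 0.978 -0.006 0.209
outer loop
vertex 0.276 -3.063 -1.053
vertex 0.468 -1.826 -1.914
vertex 0.213 -2.444 -0.741
endloop
endfacet
facet normal -0.189 -0.457 0.869
outer loop
vertex 0.276 -3.063 -1.053
vertex 0.213 -2.444 -0.741
vertex -0.578 -2.749 -1.074
endloop
endfacet
facet normal -0.690 -0.390 -0.610
outer loop
vertex -3.108 2.056 2.688
vertex -4.322 2.913 3.514
vertex -2.935 3.181 1.774
endloop
endfacet
facet normal 0.714 -0.505 -0.486
outer loop
vertex -2.038 3.687 2.566
vertex -3.108 2.056 2.688
vertex -2.935 3.181 1.774
endloop
endfacet
facet normal -0.690 -0.390 -0.610
outer loop
vertex -2.935 3.181 1.774
vertex -4.322 2.913 3.514
vertex -4.149 4.038 2.6
endloop
endfacet
facet normal 0.118 0.771 -0.626
outer loop
vertex -4.149 4.038 2.6
vertex -2.038 3.687 2.566
vertex -2.935 3.181 1.774
endloop
endfacet
facet normal -0.118 -0.771 0.626
outer loop
vertex -3.108 2.056 2.688
vertex -3.425 3.419 4.306
vertex -4.322 2.913 3.514
endloop
endfacet
facet normal 0.714 -0.505 -0.486
outer loop
vertex -2.211 2.562 3.48
vertex -3.108 2.056 2.688
vertex -2.038 3.687 2.566
endloop
endfacet
facet normal -0.118 -0.771 0.626
outer loop
vertex -2.211 2.562 3.48
vertex -3.425 3.419 4.306
vertex -3.108 2.056 2.688
endloop
endfacet
facet normal -0.714 0.505 0.486
outer loop
vertex -4.322 2.913 3.514
vertex -3.425 3.419 4.306
vertex -4.149 4.038 2.6
endloop
endfacet
facet normal 0.118 0.771 -0.626
outer loop
vertex -3.252 4.544 3.392
vertex -2.038 3.687 2.566
vertex -4.149 4.038 2.6
endloop
endfacet
facet normal -0.714 0.505 0.486
outer loop
vertex -4.149 4.038 2.6
vertex -3.425 3.419 4.306
vertex -3.252 4.544 3.392
endloop
endfacet
facet normal 0.690 0.390 0.610
outer loop
vertex -3.252 4.544 3.392
vertex -2.211 2.562 3.48
vertex -2.038 3.687 2.566
endloop
endfacet
facet normal 0.690 0.390 0.610
outer loop
vertex -3.425 3.419 4.306
vertex -2.211 2.562 3.48
vertex -3.252 4.544 3.392
endloop
endfacet

endsolid


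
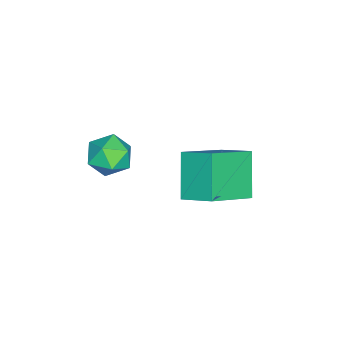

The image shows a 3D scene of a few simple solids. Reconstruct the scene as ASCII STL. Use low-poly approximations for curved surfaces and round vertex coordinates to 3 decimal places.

solid 
facet normal -0.903 0.125 -0.412
outer loop
vertex 1.695 0.312 1.943
vertex 1.4 -0.064 2.475
vertex 1.471 0.645 2.535
endloop
endfacet
facet normal -0.476 0.677 -0.561
outer loop
vertex 1.695 0.312 1.943
vertex 1.471 0.645 2.535
vertex 2.092 0.831 2.233
endloop
endfacet
facet normal 0.099 0.427 -0.899
outer loop
vertex 1.695 0.312 1.943
vertex 2.092 0.831 2.233
vertex 2.405 0.238 1.986
endloop
endfacet
facet normal 0.029 -0.282 -0.959
outer loop
vertex 1.695 0.312 1.943
vertex 2.405 0.238 1.986
vertex 1.977 -0.316 2.136
endloop
endfacet
facet normal -0.591 -0.467 -0.658
outer loop
vertex 1.695 0.312 1.943
vertex 1.977 -0.316 2.136
vertex 1.4 -0.064 2.475
endloop
endfacet
facet normal -0.261 0.964 0.057
outer loop
vertex 2.092 0.831 2.233
vertex 1.471 0.645 2.535
vertex 2.043 0.776 2.944
endloop
endfacet
facet normal -0.952 0.070 0.298
outer loop
vertex 1.471 0.645 2.535
vertex 1.4 -0.064 2.475
vertex 1.615 0.222 3.094
endloop
endfacet
facet normal -0.447 -0.889 -0.100
outer loop
vertex 1.4 -0.064 2.475
vertex 1.977 -0.316 2.136
vertex 1.928 -0.371 2.847
endloop
endfacet
facet normal 0.555 -0.588 -0.588
outer loop
vertex 1.977 -0.316 2.136
vertex 2.405 0.238 1.986
vertex 2.549 -0.185 2.545
endloop
endfacet
facet normal 0.670 0.558 -0.490
outer loop
vertex 2.405 0.238 1.986
vertex 2.092 0.831 2.233
vertex 2.62 0.524 2.605
endloop
endfacet
facet normal -0.029 0.282 0.959
outer loop
vertex 2.325 0.148 3.137
vertex 2.043 0.776 2.944
vertex 1.615 0.222 3.094
endloop
endfacet
facet normal -0.099 -0.427 0.899
outer loop
vertex 2.325 0.148 3.137
vertex 1.615 0.222 3.094
vertex 1.928 -0.371 2.847
endloop
endfacet
facet normal 0.476 -0.677 0.561
outer loop
vertex 2.325 0.148 3.137
vertex 1.928 -0.371 2.847
vertex 2.549 -0.185 2.545
endloop
endfacet
facet normal 0.903 -0.125 0.412
outer loop
vertex 2.325 0.148 3.137
vertex 2.549 -0.185 2.545
vertex 2.62 0.524 2.605
endloop
endfacet
facet normal 0.591 0.467 0.658
outer loop
vertex 2.325 0.148 3.137
vertex 2.62 0.524 2.605
vertex 2.043 0.776 2.944
endloop
endfacet
facet normal -0.555 0.588 0.588
outer loop
vertex 1.615 0.222 3.094
vertex 2.043 0.776 2.944
vertex 1.471 0.645 2.535
endloop
endfacet
facet normal -0.670 -0.558 0.490
outer loop
vertex 1.928 -0.371 2.847
vertex 1.615 0.222 3.094
vertex 1.4 -0.064 2.475
endloop
endfacet
facet normal 0.261 -0.964 -0.057
outer loop
vertex 2.549 -0.185 2.545
vertex 1.928 -0.371 2.847
vertex 1.977 -0.316 2.136
endloop
endfacet
facet normal 0.952 -0.070 -0.298
outer loop
vertex 2.62 0.524 2.605
vertex 2.549 -0.185 2.545
vertex 2.405 0.238 1.986
endloop
endfacet
facet normal 0.447 0.889 0.100
outer loop
vertex 2.043 0.776 2.944
vertex 2.62 0.524 2.605
vertex 2.092 0.831 2.233
endloop
endfacet
facet normal -0.722 0.455 -0.521
outer loop
vertex -1.536 3.221 0.123
vertex -0.52 3.546 -1.002
vertex -1.785 2.243 -0.385
endloop
endfacet
facet normal -0.655 -0.210 0.725
outer loop
vertex -0.5 1.434 0.542
vertex -1.536 3.221 0.123
vertex -1.785 2.243 -0.385
endloop
endfacet
facet normal -0.723 0.455 -0.520
outer loop
vertex -1.785 2.243 -0.385
vertex -0.52 3.546 -1.002
vertex -0.77 2.568 -1.51
endloop
endfacet
facet normal -0.221 -0.866 -0.449
outer loop
vertex -0.77 2.568 -1.51
vertex -0.5 1.434 0.542
vertex -1.785 2.243 -0.385
endloop
endfacet
facet normal 0.221 0.866 0.449
outer loop
vertex -1.536 3.221 0.123
vertex 0.765 2.737 -0.075
vertex -0.52 3.546 -1.002
endloop
endfacet
facet normal -0.655 -0.210 0.726
outer loop
vertex -0.25 2.412 1.05
vertex -1.536 3.221 0.123
vertex -0.5 1.434 0.542
endloop
endfacet
facet normal 0.221 0.866 0.449
outer loop
vertex -0.25 2.412 1.05
vertex 0.765 2.737 -0.075
vertex -1.536 3.221 0.123
endloop
endfacet
facet normal 0.655 0.209 -0.726
outer loop
vertex -0.52 3.546 -1.002
vertex 0.765 2.737 -0.075
vertex -0.77 2.568 -1.51
endloop
endfacet
facet normal -0.221 -0.866 -0.449
outer loop
vertex 0.516 1.759 -0.583
vertex -0.5 1.434 0.542
vertex -0.77 2.568 -1.51
endloop
endfacet
facet normal 0.655 0.210 -0.726
outer loop
vertex -0.77 2.568 -1.51
vertex 0.765 2.737 -0.075
vertex 0.516 1.759 -0.583
endloop
endfacet
facet normal 0.722 -0.455 0.521
outer loop
vertex 0.516 1.759 -0.583
vertex -0.25 2.412 1.05
vertex -0.5 1.434 0.542
endloop
endfacet
facet normal 0.723 -0.454 0.521
outer loop
vertex 0.765 2.737 -0.075
vertex -0.25 2.412 1.05
vertex 0.516 1.759 -0.583
endloop
endfacet

endsolid


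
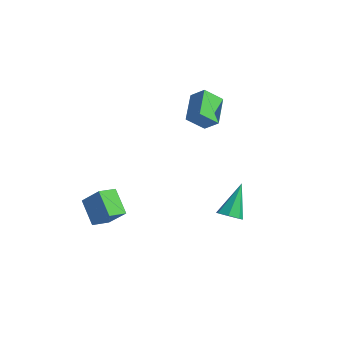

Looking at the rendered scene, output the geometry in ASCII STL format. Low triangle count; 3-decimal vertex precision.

solid 
facet normal 0.207 -0.595 -0.777
outer loop
vertex 4.454 1.818 -2.421
vertex 3.743 1.777 -2.579
vertex 4.235 2.26 -2.818
endloop
endfacet
facet normal 0.816 0.554 0.167
outer loop
vertex 4.454 1.818 -2.421
vertex 4.235 2.26 -2.818
vertex 3.297 3.063 -0.901
endloop
endfacet
facet normal 0.206 -0.595 -0.777
outer loop
vertex 4.235 2.26 -2.818
vertex 3.743 1.777 -2.579
vertex 3.645 2.339 -3.035
endloop
endfacet
facet normal 0.228 0.933 -0.279
outer loop
vertex 4.235 2.26 -2.818
vertex 3.645 2.339 -3.035
vertex 3.297 3.063 -0.901
endloop
endfacet
facet normal 0.205 -0.595 -0.777
outer loop
vertex 3.645 2.339 -3.035
vertex 3.743 1.777 -2.579
vertex 3.129 1.995 -2.908
endloop
endfacet
facet normal -0.578 0.739 -0.345
outer loop
vertex 3.645 2.339 -3.035
vertex 3.129 1.995 -2.908
vertex 3.297 3.063 -0.901
endloop
endfacet
facet normal 0.206 -0.594 -0.778
outer loop
vertex 3.129 1.995 -2.908
vertex 3.743 1.777 -2.579
vertex 3.075 1.487 -2.534
endloop
endfacet
facet normal -0.993 0.120 0.019
outer loop
vertex 3.129 1.995 -2.908
vertex 3.075 1.487 -2.534
vertex 3.297 3.063 -0.901
endloop
endfacet
facet normal 0.206 -0.596 -0.776
outer loop
vertex 3.075 1.487 -2.534
vertex 3.743 1.777 -2.579
vertex 3.524 1.198 -2.193
endloop
endfacet
facet normal -0.706 -0.460 0.539
outer loop
vertex 3.075 1.487 -2.534
vertex 3.524 1.198 -2.193
vertex 3.297 3.063 -0.901
endloop
endfacet
facet normal 0.206 -0.596 -0.777
outer loop
vertex 3.524 1.198 -2.193
vertex 3.743 1.777 -2.579
vertex 4.138 1.345 -2.143
endloop
endfacet
facet normal 0.068 -0.563 0.824
outer loop
vertex 3.524 1.198 -2.193
vertex 4.138 1.345 -2.143
vertex 3.297 3.063 -0.901
endloop
endfacet
facet normal 0.207 -0.595 -0.777
outer loop
vertex 4.138 1.345 -2.143
vertex 3.743 1.777 -2.579
vertex 4.454 1.818 -2.421
endloop
endfacet
facet normal 0.745 -0.111 0.658
outer loop
vertex 4.138 1.345 -2.143
vertex 4.454 1.818 -2.421
vertex 3.297 3.063 -0.901
endloop
endfacet
facet normal -0.751 -0.219 -0.623
outer loop
vertex -0.847 3.281 3.777
vertex -0.397 4.189 2.915
vertex 0.214 1.977 2.958
endloop
endfacet
facet normal -0.339 -0.682 0.648
outer loop
vertex 1.017 2.211 3.625
vertex -0.847 3.281 3.777
vertex 0.214 1.977 2.958
endloop
endfacet
facet normal -0.751 -0.219 -0.623
outer loop
vertex 0.214 1.977 2.958
vertex -0.397 4.189 2.915
vertex 0.664 2.885 2.096
endloop
endfacet
facet normal 0.567 -0.697 -0.438
outer loop
vertex 0.664 2.885 2.096
vertex 1.017 2.211 3.625
vertex 0.214 1.977 2.958
endloop
endfacet
facet normal -0.567 0.697 0.438
outer loop
vertex -0.847 3.281 3.777
vertex 0.406 4.423 3.582
vertex -0.397 4.189 2.915
endloop
endfacet
facet normal -0.339 -0.682 0.648
outer loop
vertex -0.044 3.515 4.444
vertex -0.847 3.281 3.777
vertex 1.017 2.211 3.625
endloop
endfacet
facet normal -0.567 0.697 0.438
outer loop
vertex -0.044 3.515 4.444
vertex 0.406 4.423 3.582
vertex -0.847 3.281 3.777
endloop
endfacet
facet normal 0.339 0.682 -0.648
outer loop
vertex -0.397 4.189 2.915
vertex 0.406 4.423 3.582
vertex 0.664 2.885 2.096
endloop
endfacet
facet normal 0.567 -0.697 -0.438
outer loop
vertex 1.467 3.119 2.763
vertex 1.017 2.211 3.625
vertex 0.664 2.885 2.096
endloop
endfacet
facet normal 0.339 0.682 -0.648
outer loop
vertex 0.664 2.885 2.096
vertex 0.406 4.423 3.582
vertex 1.467 3.119 2.763
endloop
endfacet
facet normal 0.751 0.219 0.623
outer loop
vertex 1.467 3.119 2.763
vertex -0.044 3.515 4.444
vertex 1.017 2.211 3.625
endloop
endfacet
facet normal 0.751 0.219 0.623
outer loop
vertex 0.406 4.423 3.582
vertex -0.044 3.515 4.444
vertex 1.467 3.119 2.763
endloop
endfacet
facet normal -0.683 -0.143 -0.717
outer loop
vertex -2.835 -2.533 -2.771
vertex -2.777 -1.458 -3.04
vertex -1.603 -2.876 -3.876
endloop
endfacet
facet normal -0.052 -0.969 0.242
outer loop
vertex -0.483 -2.642 -2.7
vertex -2.835 -2.533 -2.771
vertex -1.603 -2.876 -3.876
endloop
endfacet
facet normal -0.683 -0.143 -0.717
outer loop
vertex -1.603 -2.876 -3.876
vertex -2.777 -1.458 -3.04
vertex -1.545 -1.801 -4.145
endloop
endfacet
facet normal 0.729 -0.203 -0.654
outer loop
vertex -1.545 -1.801 -4.145
vertex -0.483 -2.642 -2.7
vertex -1.603 -2.876 -3.876
endloop
endfacet
facet normal -0.729 0.203 0.654
outer loop
vertex -2.835 -2.533 -2.771
vertex -1.657 -1.224 -1.864
vertex -2.777 -1.458 -3.04
endloop
endfacet
facet normal -0.052 -0.969 0.242
outer loop
vertex -1.715 -2.299 -1.595
vertex -2.835 -2.533 -2.771
vertex -0.483 -2.642 -2.7
endloop
endfacet
facet normal -0.729 0.203 0.654
outer loop
vertex -1.715 -2.299 -1.595
vertex -1.657 -1.224 -1.864
vertex -2.835 -2.533 -2.771
endloop
endfacet
facet normal 0.052 0.969 -0.242
outer loop
vertex -2.777 -1.458 -3.04
vertex -1.657 -1.224 -1.864
vertex -1.545 -1.801 -4.145
endloop
endfacet
facet normal 0.729 -0.203 -0.654
outer loop
vertex -0.425 -1.567 -2.969
vertex -0.483 -2.642 -2.7
vertex -1.545 -1.801 -4.145
endloop
endfacet
facet normal 0.052 0.969 -0.242
outer loop
vertex -1.545 -1.801 -4.145
vertex -1.657 -1.224 -1.864
vertex -0.425 -1.567 -2.969
endloop
endfacet
facet normal 0.683 0.143 0.717
outer loop
vertex -0.425 -1.567 -2.969
vertex -1.715 -2.299 -1.595
vertex -0.483 -2.642 -2.7
endloop
endfacet
facet normal 0.683 0.143 0.717
outer loop
vertex -1.657 -1.224 -1.864
vertex -1.715 -2.299 -1.595
vertex -0.425 -1.567 -2.969
endloop
endfacet

endsolid


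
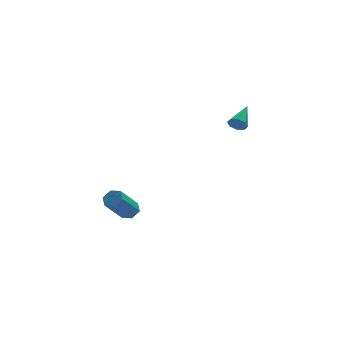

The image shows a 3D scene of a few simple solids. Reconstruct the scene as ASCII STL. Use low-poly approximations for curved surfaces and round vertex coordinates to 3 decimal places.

solid 
facet normal -0.604 -0.678 -0.420
outer loop
vertex 2.636 -3.271 2.892
vertex 2.265 -3.205 3.319
vertex 2.342 -2.959 2.811
endloop
endfacet
facet normal 0.588 0.367 -0.721
outer loop
vertex 2.636 -3.271 2.892
vertex 2.342 -2.959 2.811
vertex 3.275 -2.075 4.021
endloop
endfacet
facet normal -0.607 -0.675 -0.419
outer loop
vertex 2.342 -2.959 2.811
vertex 2.265 -3.205 3.319
vertex 2.004 -2.79 3.028
endloop
endfacet
facet normal 0.017 0.801 -0.598
outer loop
vertex 2.342 -2.959 2.811
vertex 2.004 -2.79 3.028
vertex 3.275 -2.075 4.021
endloop
endfacet
facet normal -0.606 -0.676 -0.420
outer loop
vertex 2.004 -2.79 3.028
vertex 2.265 -3.205 3.319
vertex 1.818 -2.864 3.416
endloop
endfacet
facet normal -0.459 0.887 -0.051
outer loop
vertex 2.004 -2.79 3.028
vertex 1.818 -2.864 3.416
vertex 3.275 -2.075 4.021
endloop
endfacet
facet normal -0.606 -0.675 -0.421
outer loop
vertex 1.818 -2.864 3.416
vertex 2.265 -3.205 3.319
vertex 1.893 -3.138 3.747
endloop
endfacet
facet normal -0.559 0.572 0.600
outer loop
vertex 1.818 -2.864 3.416
vertex 1.893 -3.138 3.747
vertex 3.275 -2.075 4.021
endloop
endfacet
facet normal -0.605 -0.677 -0.420
outer loop
vertex 1.893 -3.138 3.747
vertex 2.265 -3.205 3.319
vertex 2.187 -3.451 3.828
endloop
endfacet
facet normal -0.225 0.041 0.974
outer loop
vertex 1.893 -3.138 3.747
vertex 2.187 -3.451 3.828
vertex 3.275 -2.075 4.021
endloop
endfacet
facet normal -0.604 -0.677 -0.420
outer loop
vertex 2.187 -3.451 3.828
vertex 2.265 -3.205 3.319
vertex 2.526 -3.619 3.611
endloop
endfacet
facet normal 0.349 -0.395 0.850
outer loop
vertex 2.187 -3.451 3.828
vertex 2.526 -3.619 3.611
vertex 3.275 -2.075 4.021
endloop
endfacet
facet normal -0.606 -0.677 -0.418
outer loop
vertex 2.526 -3.619 3.611
vertex 2.265 -3.205 3.319
vertex 2.711 -3.545 3.223
endloop
endfacet
facet normal 0.824 -0.480 0.301
outer loop
vertex 2.526 -3.619 3.611
vertex 2.711 -3.545 3.223
vertex 3.275 -2.075 4.021
endloop
endfacet
facet normal -0.605 -0.675 -0.422
outer loop
vertex 2.711 -3.545 3.223
vertex 2.265 -3.205 3.319
vertex 2.636 -3.271 2.892
endloop
endfacet
facet normal 0.923 -0.166 -0.347
outer loop
vertex 2.711 -3.545 3.223
vertex 2.636 -3.271 2.892
vertex 3.275 -2.075 4.021
endloop
endfacet
facet normal 0.592 0.297 -0.749
outer loop
vertex -1.892 0.637 -4.464
vertex -2.305 1.136 -4.592
vertex -1.807 1.219 -4.166
endloop
endfacet
facet normal 0.796 -0.364 0.483
outer loop
vertex -1.892 0.637 -4.464
vertex -1.807 1.219 -4.166
vertex -3.062 0.046 -2.981
endloop
endfacet
facet normal 0.796 -0.363 0.484
outer loop
vertex -3.062 0.046 -2.981
vertex -1.807 1.219 -4.166
vertex -2.978 0.628 -2.682
endloop
endfacet
facet normal -0.591 -0.299 0.749
outer loop
vertex -3.062 0.046 -2.981
vertex -2.978 0.628 -2.682
vertex -3.475 0.544 -3.108
endloop
endfacet
facet normal 0.591 0.300 -0.749
outer loop
vertex -1.807 1.219 -4.166
vertex -2.305 1.136 -4.592
vertex -2.221 1.718 -4.293
endloop
endfacet
facet normal 0.509 0.583 0.634
outer loop
vertex -1.807 1.219 -4.166
vertex -2.221 1.718 -4.293
vertex -2.978 0.628 -2.682
endloop
endfacet
facet normal 0.508 0.583 0.634
outer loop
vertex -2.978 0.628 -2.682
vertex -2.221 1.718 -4.293
vertex -3.391 1.127 -2.81
endloop
endfacet
facet normal -0.592 -0.298 0.749
outer loop
vertex -2.978 0.628 -2.682
vertex -3.391 1.127 -2.81
vertex -3.475 0.544 -3.108
endloop
endfacet
facet normal 0.591 0.299 -0.749
outer loop
vertex -2.221 1.718 -4.293
vertex -2.305 1.136 -4.592
vertex -2.718 1.634 -4.719
endloop
endfacet
facet normal -0.288 0.946 0.150
outer loop
vertex -2.221 1.718 -4.293
vertex -2.718 1.634 -4.719
vertex -3.391 1.127 -2.81
endloop
endfacet
facet normal -0.288 0.946 0.150
outer loop
vertex -3.391 1.127 -2.81
vertex -2.718 1.634 -4.719
vertex -3.888 1.043 -3.236
endloop
endfacet
facet normal -0.592 -0.298 0.749
outer loop
vertex -3.391 1.127 -2.81
vertex -3.888 1.043 -3.236
vertex -3.475 0.544 -3.108
endloop
endfacet
facet normal 0.591 0.299 -0.749
outer loop
vertex -2.718 1.634 -4.719
vertex -2.305 1.136 -4.592
vertex -2.802 1.052 -5.018
endloop
endfacet
facet normal -0.796 0.363 -0.483
outer loop
vertex -2.718 1.634 -4.719
vertex -2.802 1.052 -5.018
vertex -3.888 1.043 -3.236
endloop
endfacet
facet normal -0.796 0.364 -0.483
outer loop
vertex -3.888 1.043 -3.236
vertex -2.802 1.052 -5.018
vertex -3.973 0.461 -3.534
endloop
endfacet
facet normal -0.592 -0.297 0.749
outer loop
vertex -3.888 1.043 -3.236
vertex -3.973 0.461 -3.534
vertex -3.475 0.544 -3.108
endloop
endfacet
facet normal 0.592 0.298 -0.749
outer loop
vertex -2.802 1.052 -5.018
vertex -2.305 1.136 -4.592
vertex -2.389 0.553 -4.89
endloop
endfacet
facet normal -0.508 -0.583 -0.633
outer loop
vertex -2.802 1.052 -5.018
vertex -2.389 0.553 -4.89
vertex -3.973 0.461 -3.534
endloop
endfacet
facet normal -0.508 -0.583 -0.634
outer loop
vertex -3.973 0.461 -3.534
vertex -2.389 0.553 -4.89
vertex -3.559 -0.038 -3.407
endloop
endfacet
facet normal -0.591 -0.300 0.749
outer loop
vertex -3.973 0.461 -3.534
vertex -3.559 -0.038 -3.407
vertex -3.475 0.544 -3.108
endloop
endfacet
facet normal 0.592 0.298 -0.749
outer loop
vertex -2.389 0.553 -4.89
vertex -2.305 1.136 -4.592
vertex -1.892 0.637 -4.464
endloop
endfacet
facet normal 0.288 -0.946 -0.150
outer loop
vertex -2.389 0.553 -4.89
vertex -1.892 0.637 -4.464
vertex -3.559 -0.038 -3.407
endloop
endfacet
facet normal 0.288 -0.946 -0.150
outer loop
vertex -3.559 -0.038 -3.407
vertex -1.892 0.637 -4.464
vertex -3.062 0.046 -2.981
endloop
endfacet
facet normal -0.591 -0.299 0.749
outer loop
vertex -3.559 -0.038 -3.407
vertex -3.062 0.046 -2.981
vertex -3.475 0.544 -3.108
endloop
endfacet

endsolid
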